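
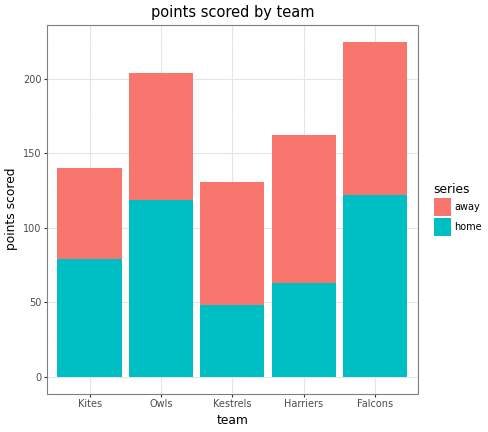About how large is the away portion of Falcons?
≈ 100

away top ≈ 220, bottom ≈ 120; segment ≈ 100.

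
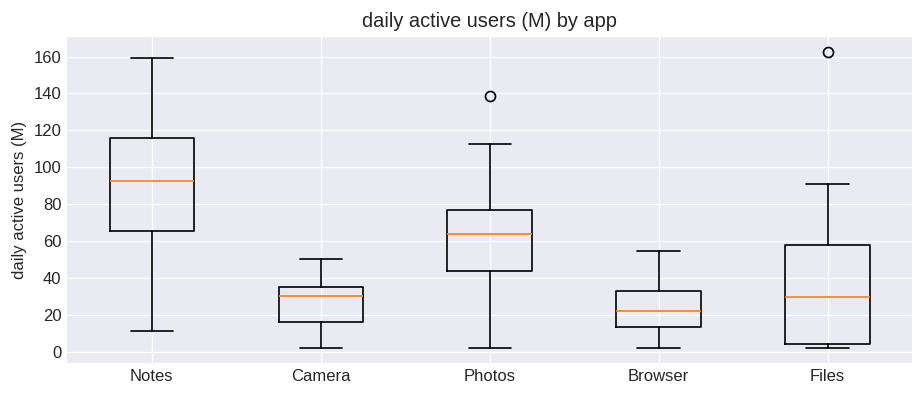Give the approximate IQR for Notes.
≈ 50

Q3 ≈ 120, Q1 ≈ 70; IQR ≈ 50.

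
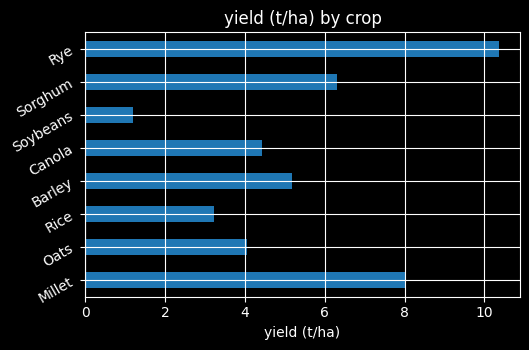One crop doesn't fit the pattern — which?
Rye ≈ 10; the rest sit between ≈ 1 and ≈ 8.

Rye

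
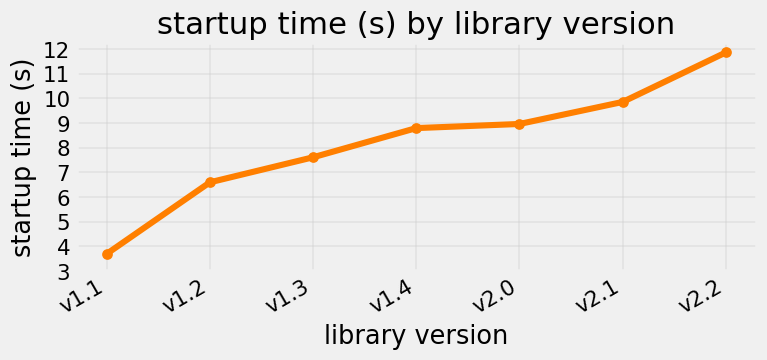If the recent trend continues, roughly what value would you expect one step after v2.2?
≈ 13.5

Last three: 9, 10, 12 → slope ≈ 1.5/step → next ≈ 13.5.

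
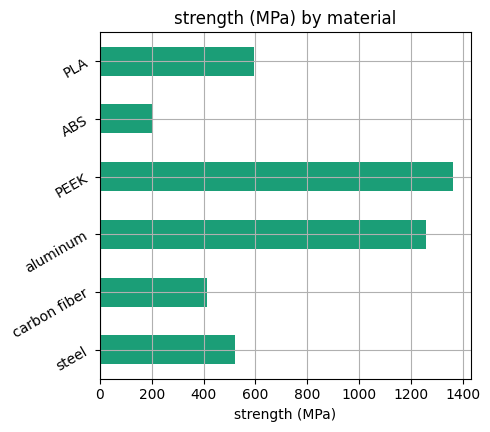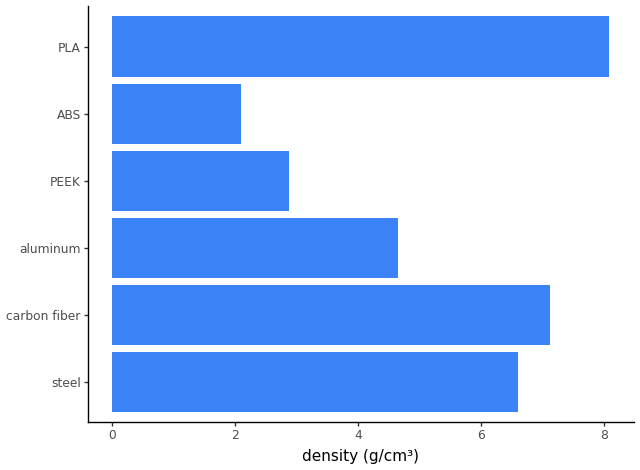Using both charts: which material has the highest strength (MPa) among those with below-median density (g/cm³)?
PEEK

Chart 2 median density (g/cm³) ≈ 6; below-median materials: aluminum, PEEK, ABS. Among those, PEEK has the highest strength (MPa) (≈ 1400).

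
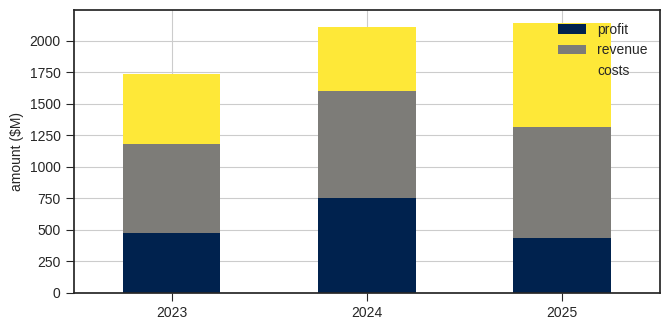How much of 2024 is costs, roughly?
costs top ≈ 2200, bottom ≈ 1600; segment ≈ 600.

≈ 600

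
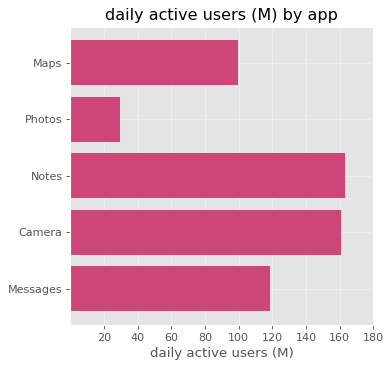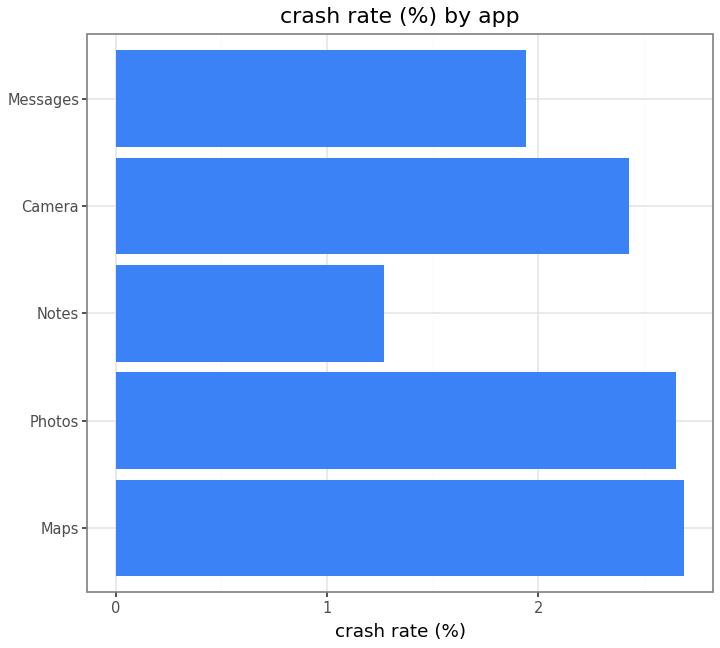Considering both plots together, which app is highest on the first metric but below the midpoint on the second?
Notes

Chart 2 median crash rate (%) ≈ 2.5; below-median apps: Notes, Messages. Among those, Notes has the highest daily active users (M) (≈ 160).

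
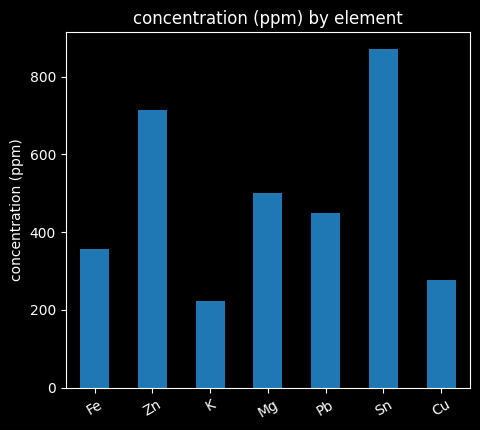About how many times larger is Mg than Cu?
Mg ≈ 500, Cu ≈ 300; 500/300 ≈ 1.67.

≈ 1.67×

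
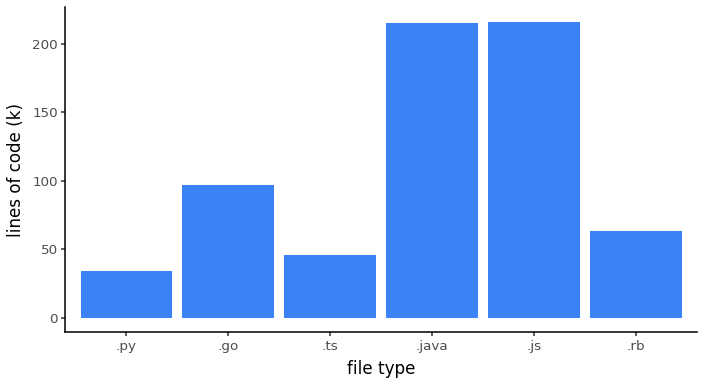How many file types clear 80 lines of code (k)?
3

Above 80: .go, .java, .js.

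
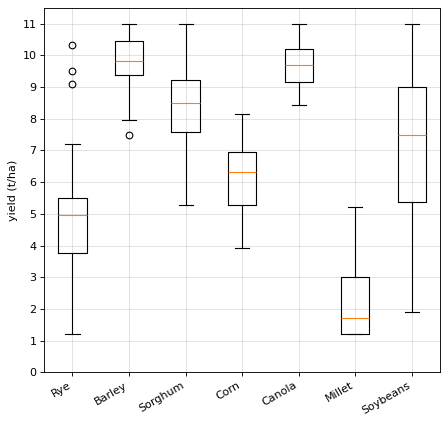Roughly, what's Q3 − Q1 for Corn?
≈ 2

Q3 ≈ 7, Q1 ≈ 5; IQR ≈ 2.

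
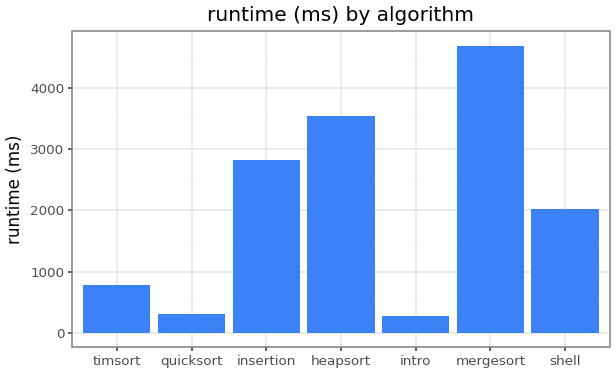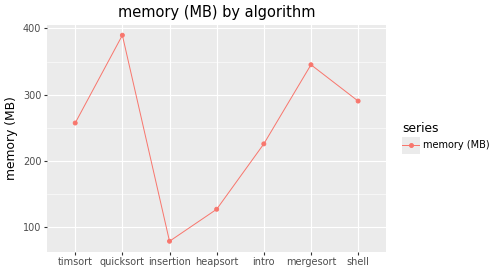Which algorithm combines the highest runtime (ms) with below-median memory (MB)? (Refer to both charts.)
heapsort

Chart 2 median memory (MB) ≈ 250; below-median algorithms: insertion, heapsort, intro. Among those, heapsort has the highest runtime (ms) (≈ 3500).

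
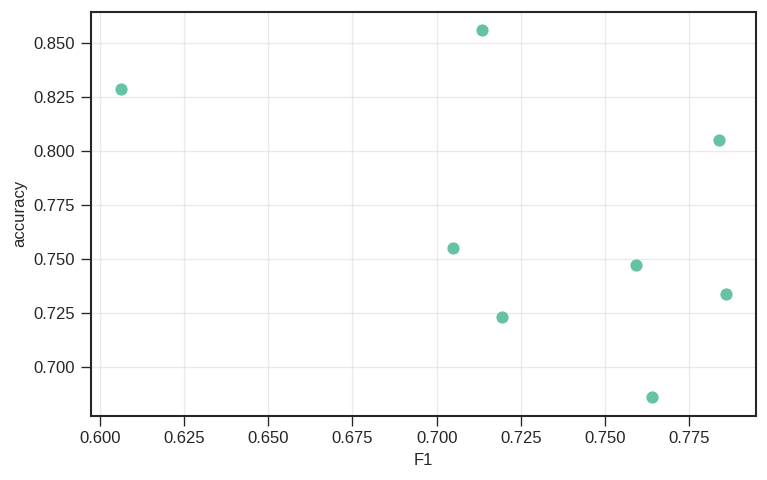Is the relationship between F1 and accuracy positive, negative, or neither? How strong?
Points are negatively correlated; moderate (|r| ≈ 0.5).

negative, moderate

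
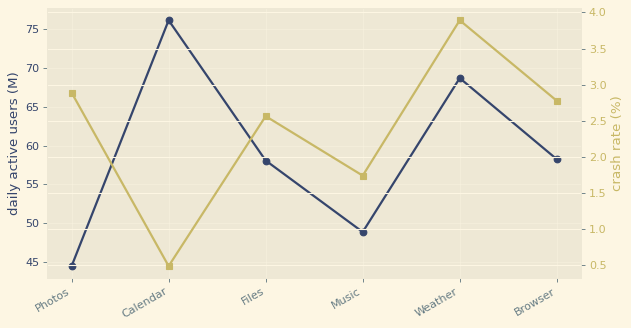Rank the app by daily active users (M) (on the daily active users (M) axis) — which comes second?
Top 3 (on the daily active users (M) axis): Calendar ≈ 75, Weather ≈ 70, Browser ≈ 60.

Weather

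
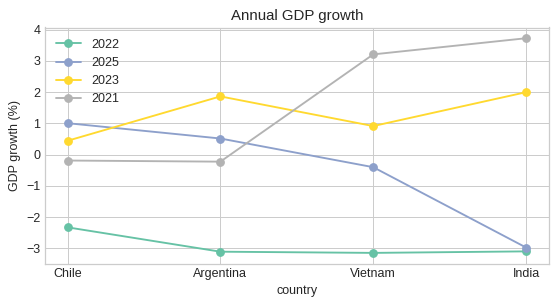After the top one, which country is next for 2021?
Top 3 for 2021: India ≈ 4, Vietnam ≈ 3, Chile ≈ 0.

Vietnam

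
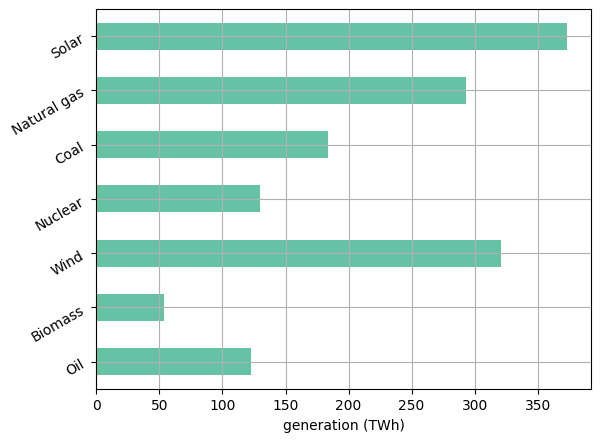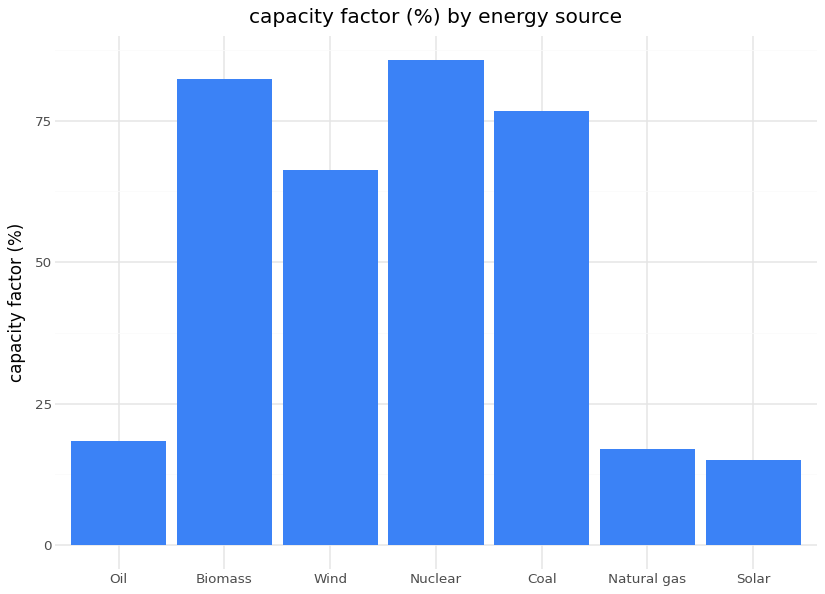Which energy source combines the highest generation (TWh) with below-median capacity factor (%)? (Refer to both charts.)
Solar

Chart 2 median capacity factor (%) ≈ 70; below-median energy sources: Oil, Natural gas, Solar. Among those, Solar has the highest generation (TWh) (≈ 350).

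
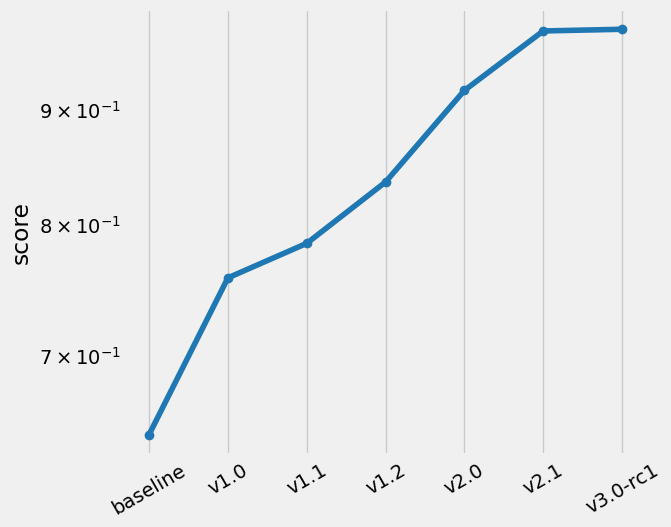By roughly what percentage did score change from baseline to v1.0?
baseline ≈ 0.65, v1.0 ≈ 0.75; (0.75 − 0.65) / 0.65 ≈ +15.4%.

≈ +15.4%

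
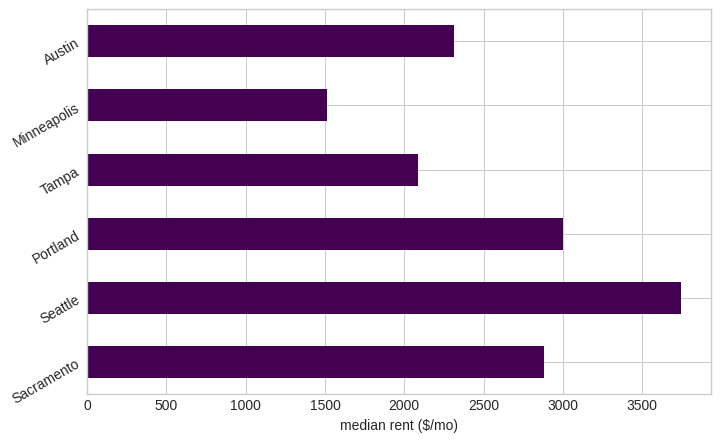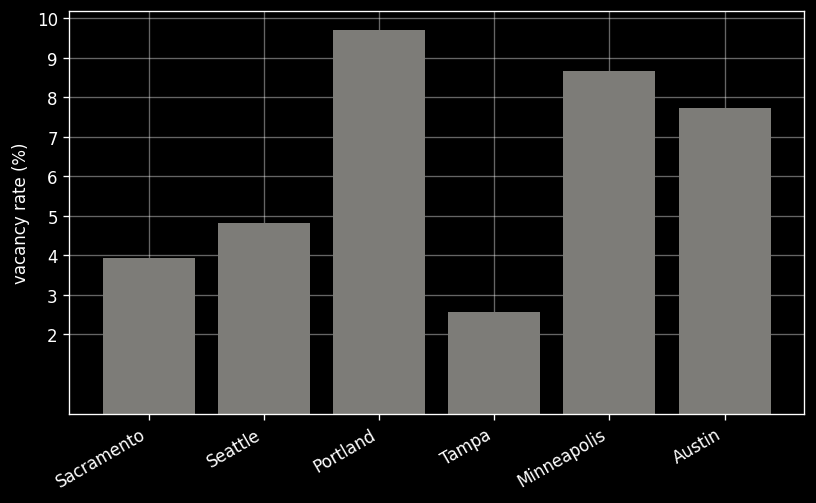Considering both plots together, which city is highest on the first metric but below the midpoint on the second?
Chart 2 median vacancy rate (%) ≈ 6; below-median cities: Sacramento, Seattle, Tampa. Among those, Seattle has the highest median rent ($/mo) (≈ 3500).

Seattle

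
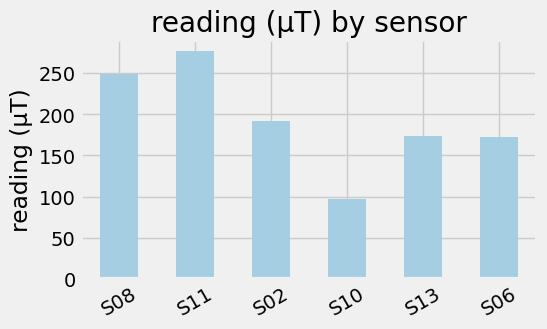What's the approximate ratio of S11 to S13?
≈ 1.57×

S11 ≈ 275, S13 ≈ 175; 275/175 ≈ 1.57.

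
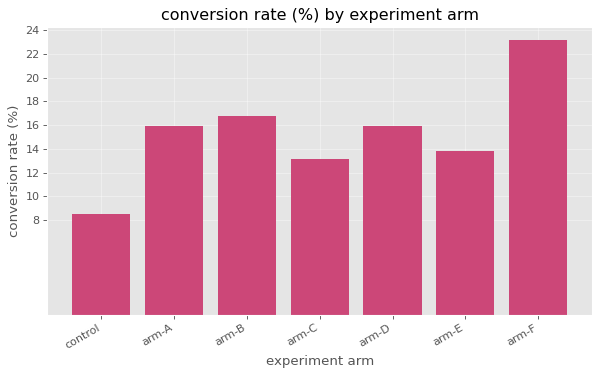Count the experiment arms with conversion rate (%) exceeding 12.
6

Above 12: arm-A, arm-B, arm-C, arm-D, arm-E, arm-F.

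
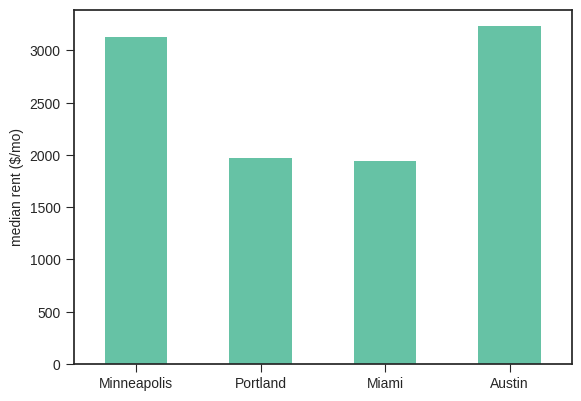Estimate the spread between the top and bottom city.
≈ 1000

Max Austin ≈ 3000, min Miami ≈ 2000; range ≈ 1000.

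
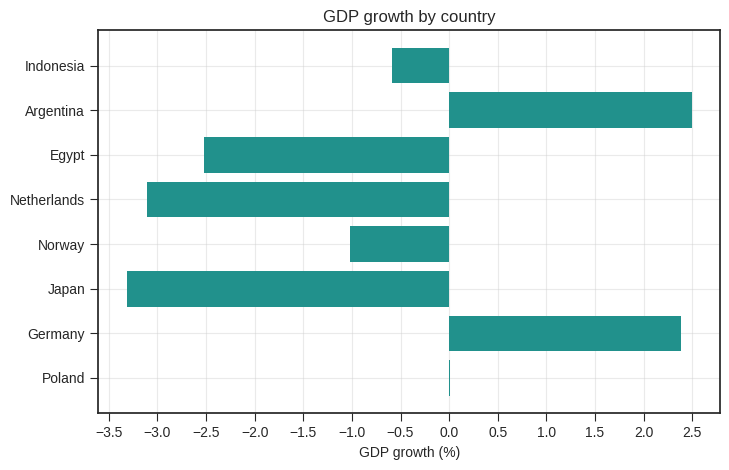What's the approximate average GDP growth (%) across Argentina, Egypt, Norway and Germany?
≈ 0.38

(2.5 + -2.5 + -1.0 + 2.5) / 4 ≈ 0.38.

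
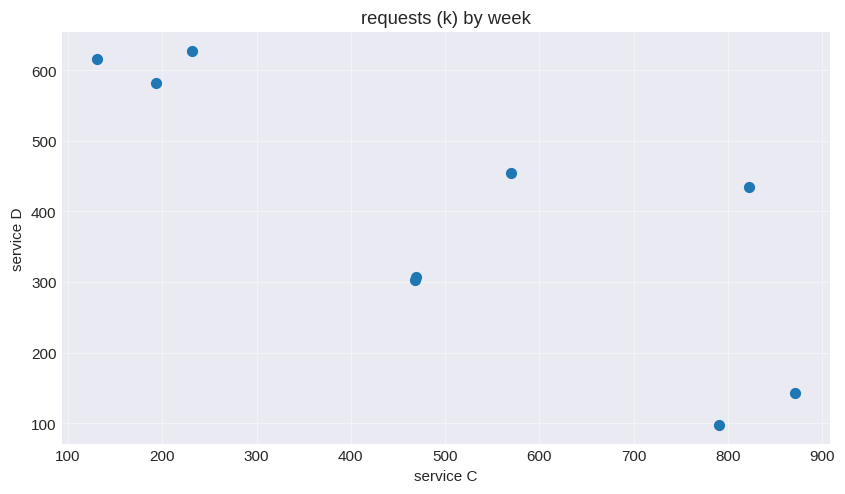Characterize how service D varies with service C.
negative, strong

Points are negatively correlated; strong (|r| ≈ 0.8).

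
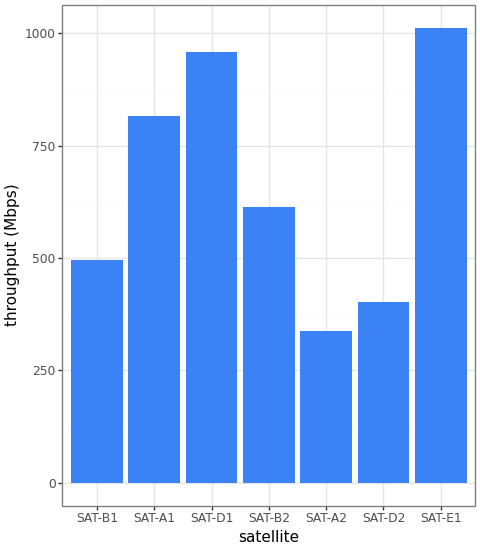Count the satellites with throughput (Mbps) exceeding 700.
3

Above 700: SAT-A1, SAT-D1, SAT-E1.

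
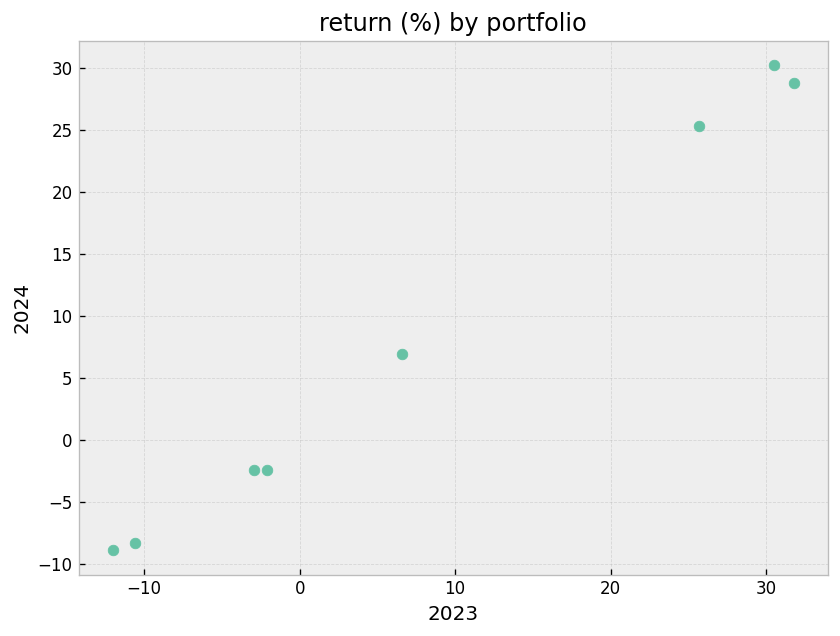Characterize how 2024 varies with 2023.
Points are positively correlated; strong (|r| ≈ 1.0).

positive, strong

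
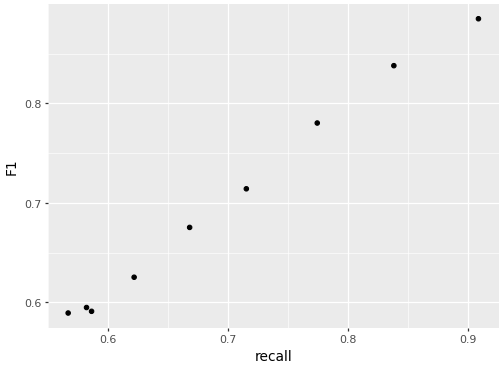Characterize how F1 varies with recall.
positive, strong

Points are positively correlated; strong (|r| ≈ 1.0).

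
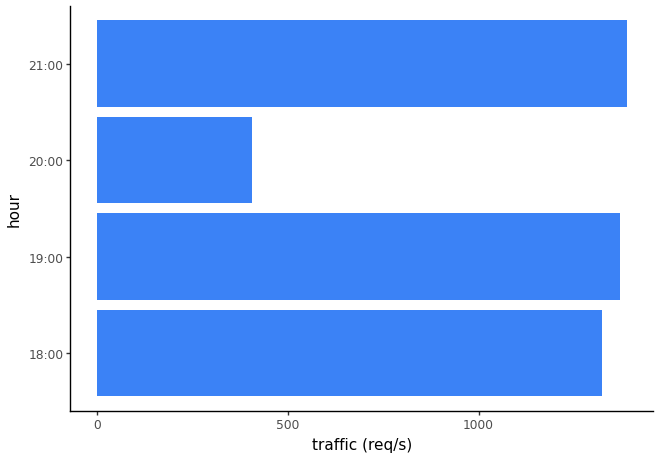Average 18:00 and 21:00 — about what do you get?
(1400 + 1400) / 2 ≈ 1400.

≈ 1400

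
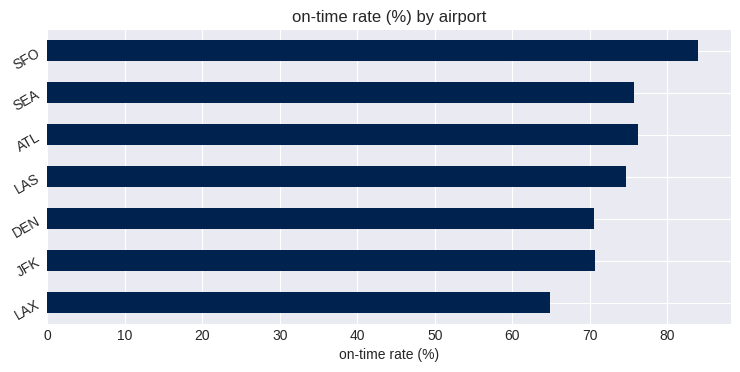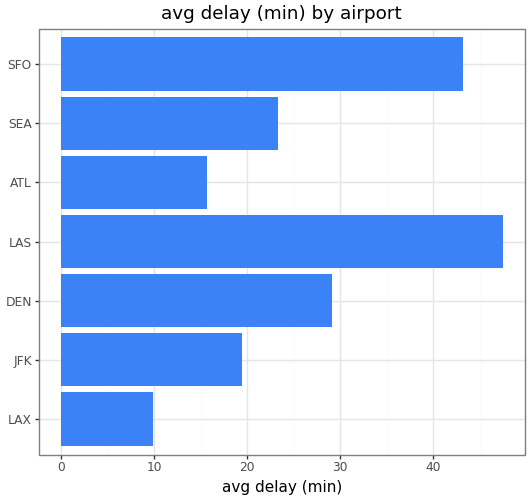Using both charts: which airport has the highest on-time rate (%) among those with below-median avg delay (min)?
Chart 2 median avg delay (min) ≈ 25; below-median airports: LAX, JFK, ATL. Among those, ATL has the highest on-time rate (%) (≈ 80).

ATL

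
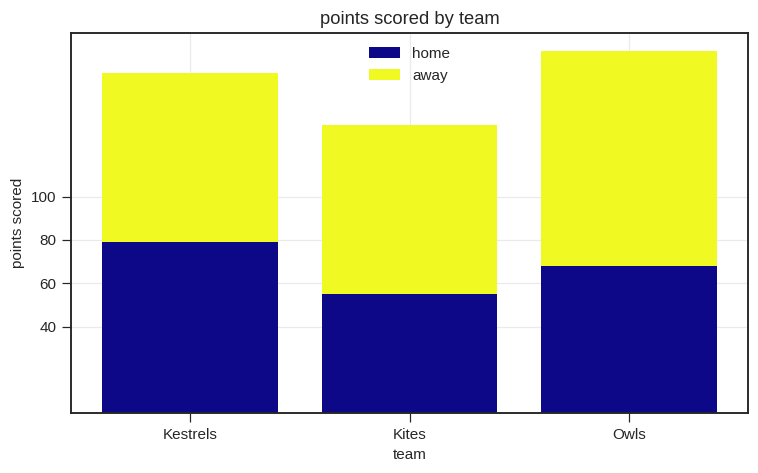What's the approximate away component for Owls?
away top ≈ 160, bottom ≈ 60; segment ≈ 100.

≈ 100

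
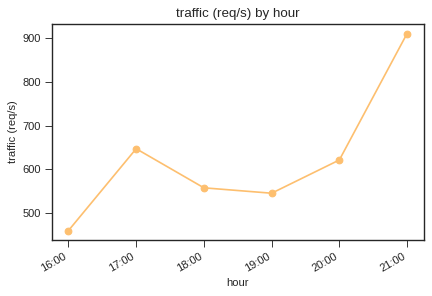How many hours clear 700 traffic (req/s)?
1

Above 700: 21:00.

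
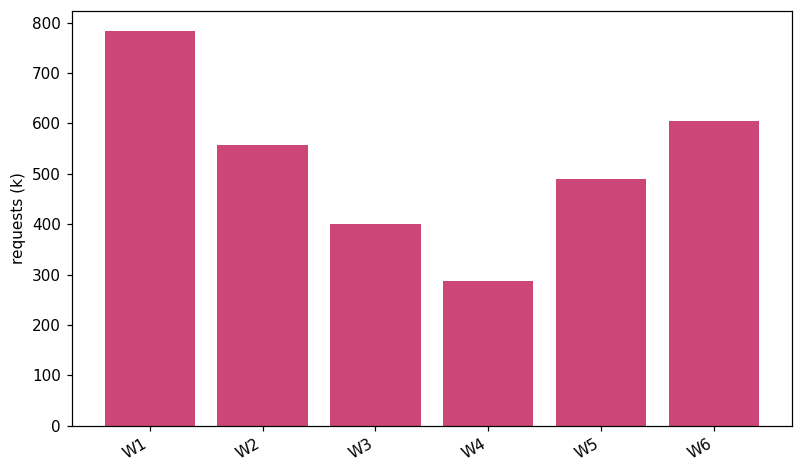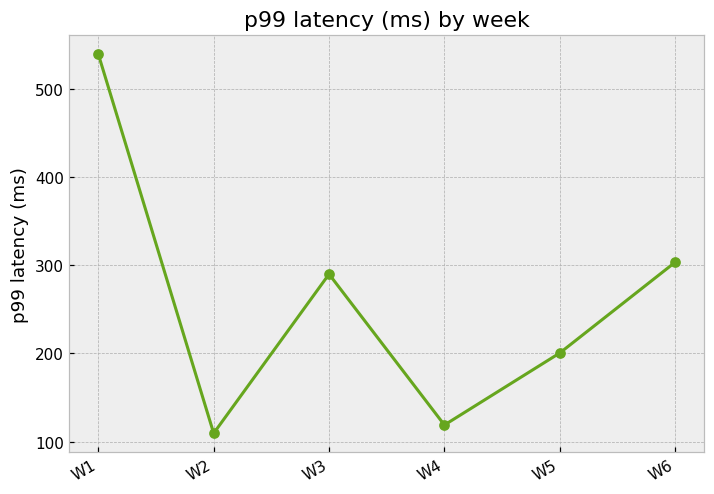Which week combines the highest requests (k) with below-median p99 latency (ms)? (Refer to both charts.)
Chart 2 median p99 latency (ms) ≈ 250; below-median weeks: W2, W4, W5. Among those, W2 has the highest requests (k) (≈ 600).

W2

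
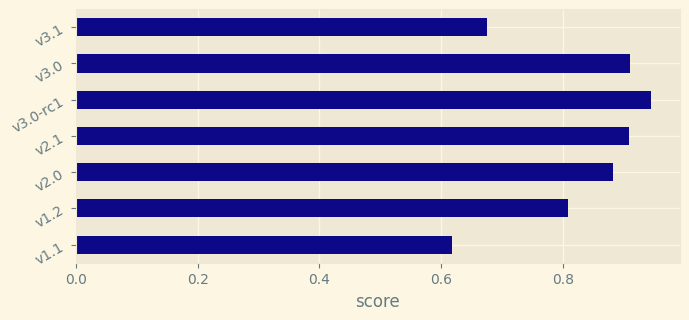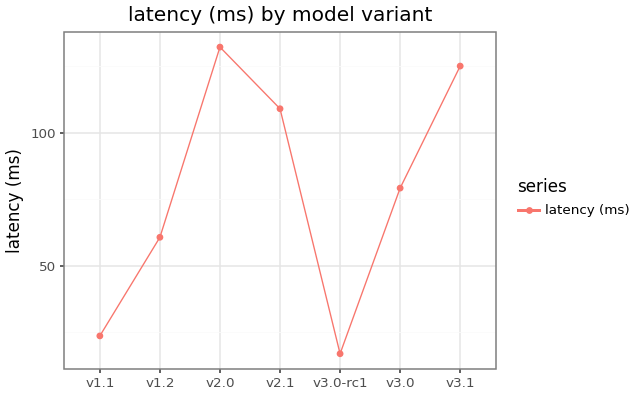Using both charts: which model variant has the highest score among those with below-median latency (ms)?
v3.0-rc1

Chart 2 median latency (ms) ≈ 80; below-median model variants: v1.1, v1.2, v3.0-rc1. Among those, v3.0-rc1 has the highest score (≈ 0.9).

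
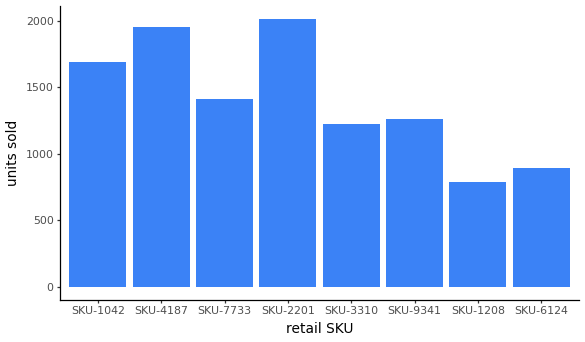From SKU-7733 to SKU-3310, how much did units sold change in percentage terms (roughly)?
SKU-7733 ≈ 1400, SKU-3310 ≈ 1200; (1200 − 1400) / 1400 ≈ -14.3%.

≈ -14.3%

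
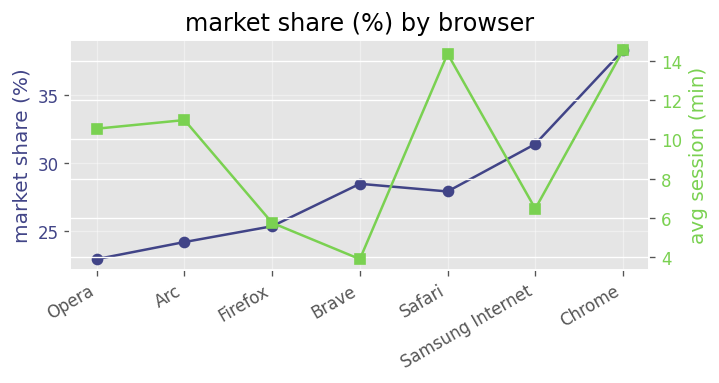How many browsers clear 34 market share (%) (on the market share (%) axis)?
1

Above 34: Chrome.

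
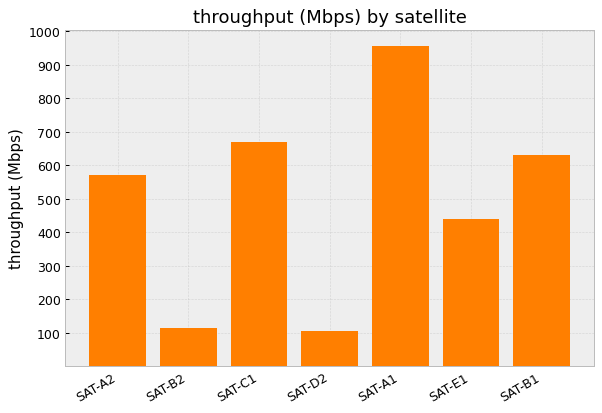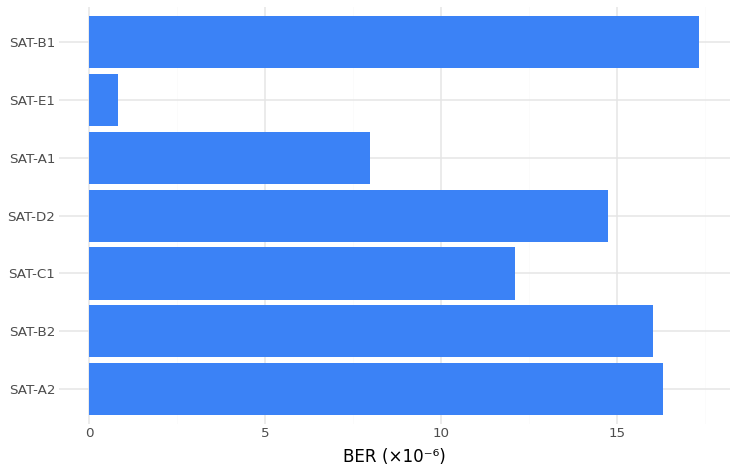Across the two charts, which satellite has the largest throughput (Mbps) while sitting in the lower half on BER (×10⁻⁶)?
Chart 2 median BER (×10⁻⁶) ≈ 14; below-median satellites: SAT-C1, SAT-A1, SAT-E1. Among those, SAT-A1 has the highest throughput (Mbps) (≈ 1000).

SAT-A1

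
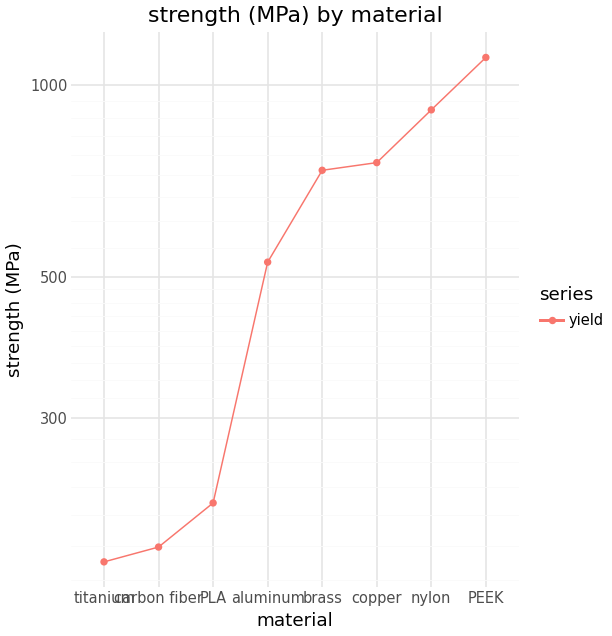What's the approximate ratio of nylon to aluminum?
nylon ≈ 900, aluminum ≈ 500; 900/500 ≈ 1.8.

≈ 1.8×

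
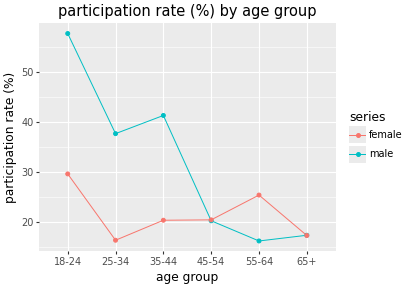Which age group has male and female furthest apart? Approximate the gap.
18-24, ≈ 30 %

18-24: male ≈ 60, female ≈ 30 → gap ≈ 30. Next-largest (25-34) is only ≈ 25.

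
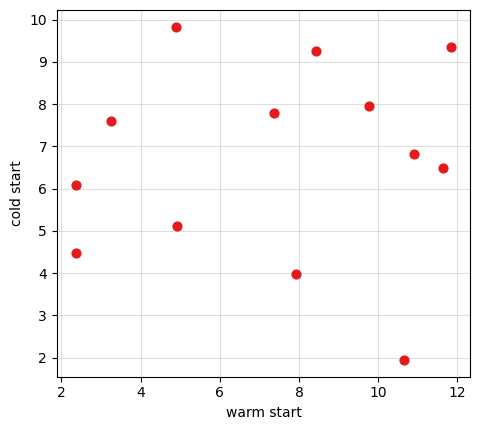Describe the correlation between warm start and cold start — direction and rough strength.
no clear correlation

Points are roughly uncorrelated; weak (|r| ≈ 0.1).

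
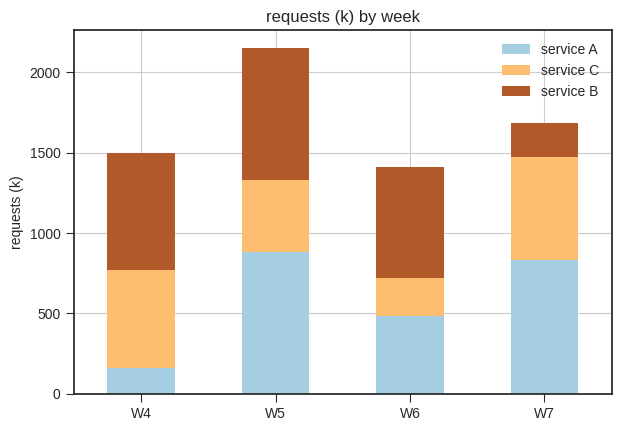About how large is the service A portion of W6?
≈ 400

service A top ≈ 400, bottom ≈ 0; segment ≈ 400.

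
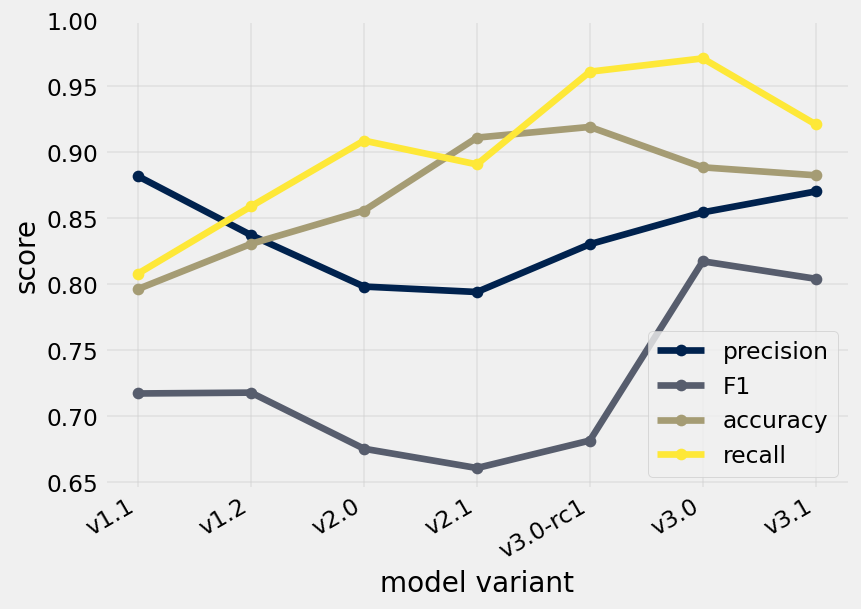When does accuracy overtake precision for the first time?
v2.0

v1.2: accuracy ≈ 0.85 vs precision ≈ 0.85 (not yet); v2.0: accuracy ≈ 0.85 vs precision ≈ 0.80 (first crossover).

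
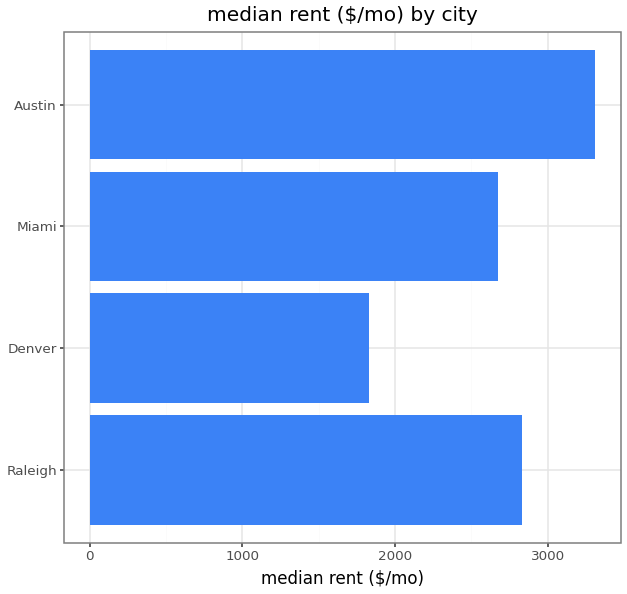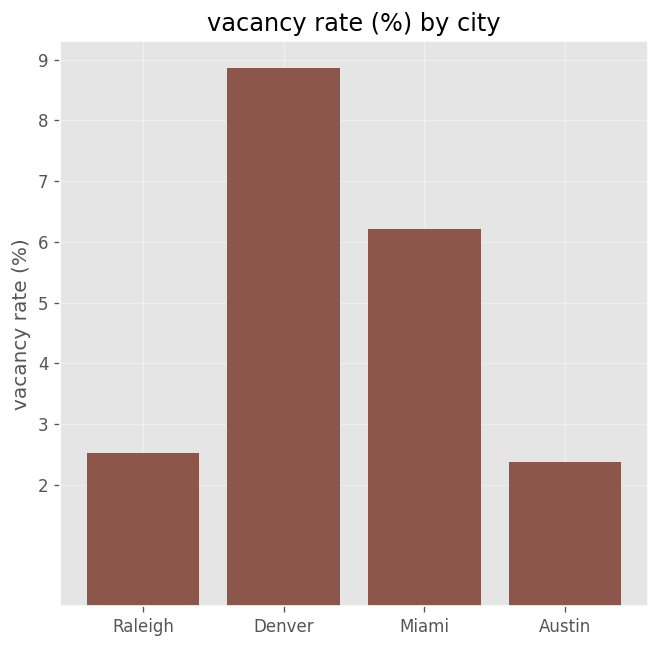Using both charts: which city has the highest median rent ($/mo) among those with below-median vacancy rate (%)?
Austin

Chart 2 median vacancy rate (%) ≈ 4; below-median cities: Raleigh, Austin. Among those, Austin has the highest median rent ($/mo) (≈ 3500).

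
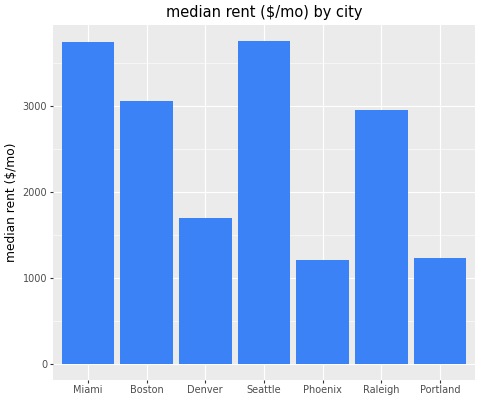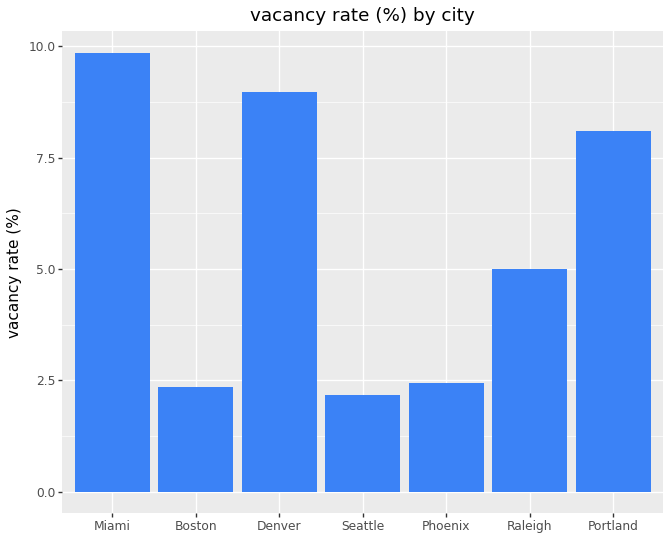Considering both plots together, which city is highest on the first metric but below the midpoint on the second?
Seattle

Chart 2 median vacancy rate (%) ≈ 5; below-median cities: Boston, Seattle, Phoenix. Among those, Seattle has the highest median rent ($/mo) (≈ 4000).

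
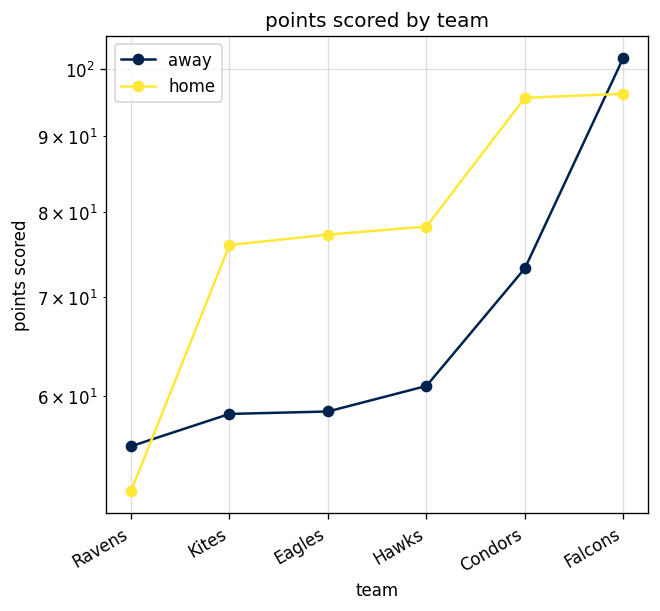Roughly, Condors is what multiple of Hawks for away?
≈ 1.25×

Condors ≈ 75, Hawks ≈ 60; 75/60 ≈ 1.25.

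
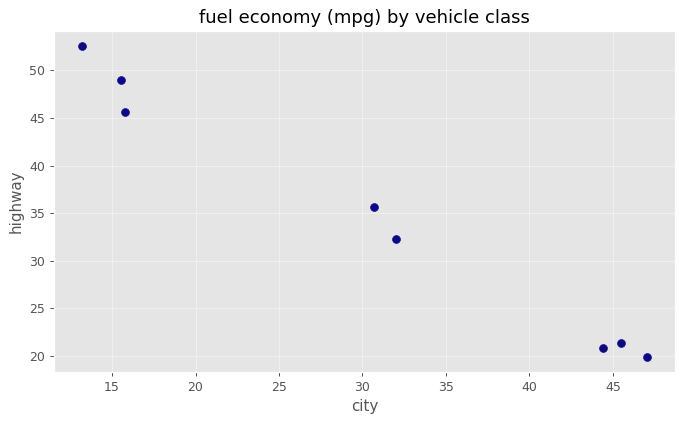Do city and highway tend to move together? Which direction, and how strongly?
negative, strong

Points are negatively correlated; strong (|r| ≈ 1.0).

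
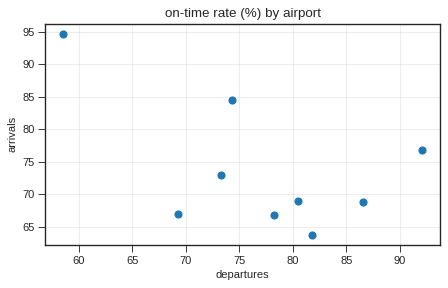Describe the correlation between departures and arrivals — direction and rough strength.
Points are negatively correlated; moderate (|r| ≈ 0.5).

negative, moderate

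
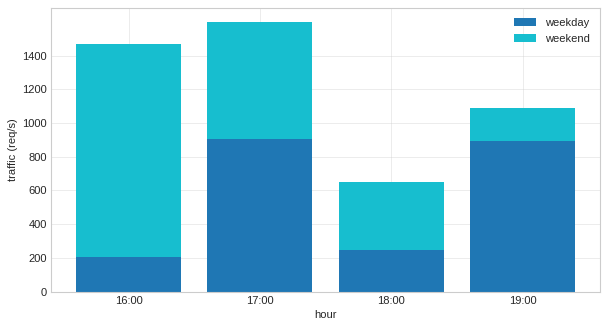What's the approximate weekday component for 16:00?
weekday top ≈ 200, bottom ≈ 0; segment ≈ 200.

≈ 200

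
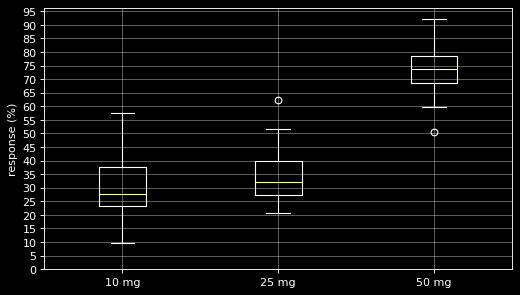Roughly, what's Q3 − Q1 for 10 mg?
Q3 ≈ 40, Q1 ≈ 25; IQR ≈ 15.

≈ 15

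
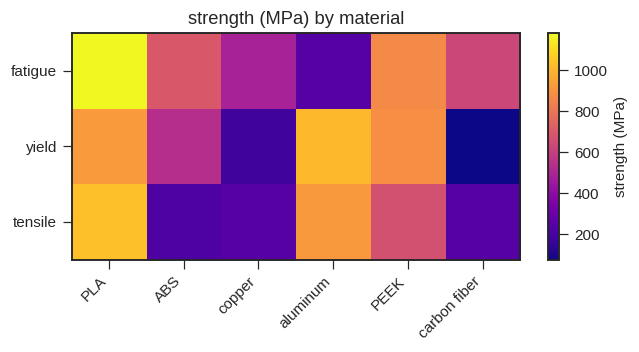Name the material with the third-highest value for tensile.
Top 4 for tensile: PLA ≈ 1000, aluminum ≈ 900, PEEK ≈ 700, copper ≈ 200.

PEEK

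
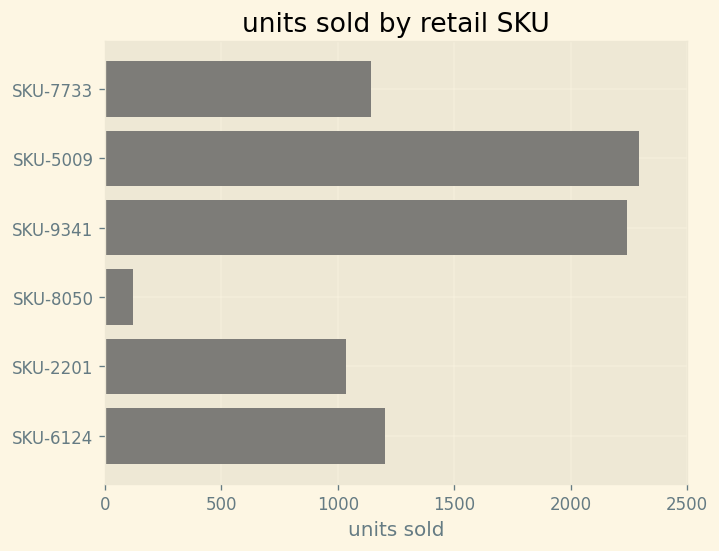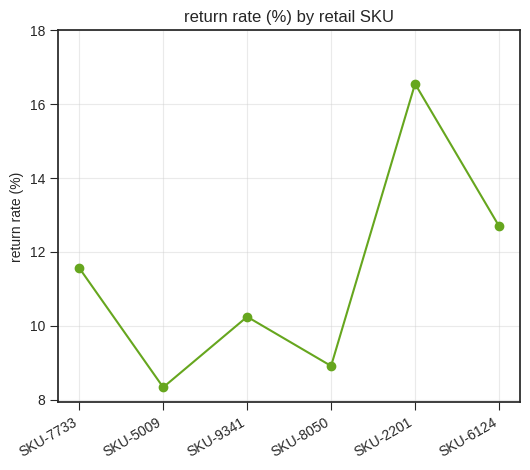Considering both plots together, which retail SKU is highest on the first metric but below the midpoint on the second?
SKU-5009

Chart 2 median return rate (%) ≈ 10; below-median retail SKUs: SKU-5009, SKU-9341, SKU-8050. Among those, SKU-5009 has the highest units sold (≈ 2500).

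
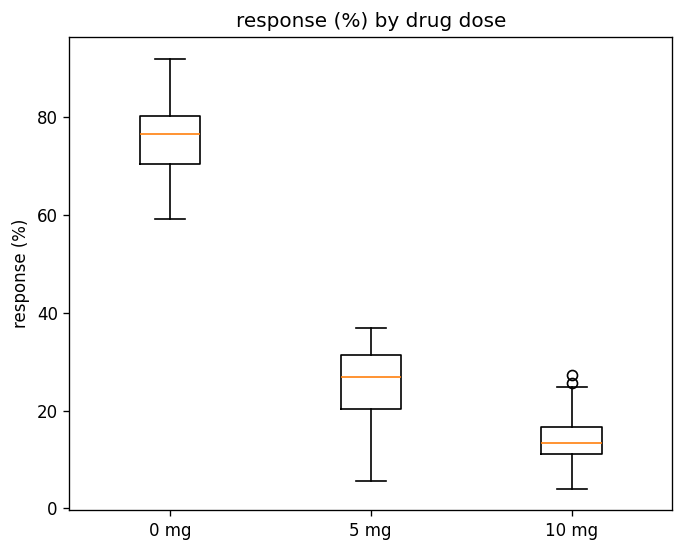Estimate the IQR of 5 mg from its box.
≈ 10

Q3 ≈ 30, Q1 ≈ 20; IQR ≈ 10.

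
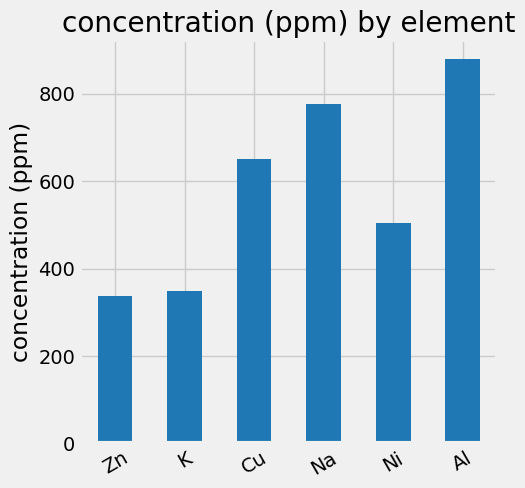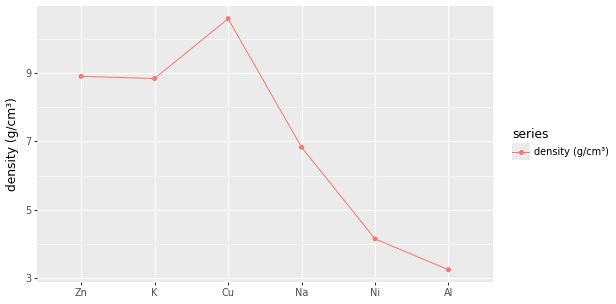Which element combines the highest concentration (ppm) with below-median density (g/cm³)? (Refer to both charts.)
Chart 2 median density (g/cm³) ≈ 8; below-median elements: Na, Ni, Al. Among those, Al has the highest concentration (ppm) (≈ 900).

Al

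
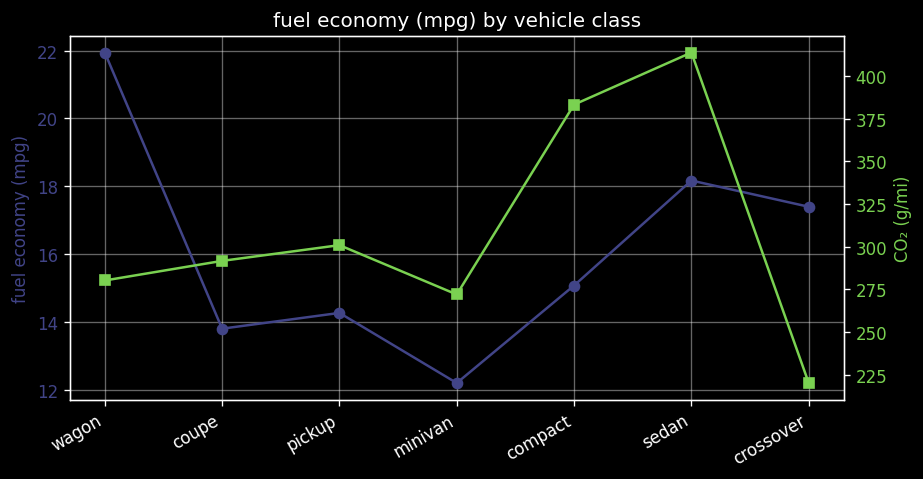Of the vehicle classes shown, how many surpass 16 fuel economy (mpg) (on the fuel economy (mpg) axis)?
Above 16: wagon, sedan, crossover.

3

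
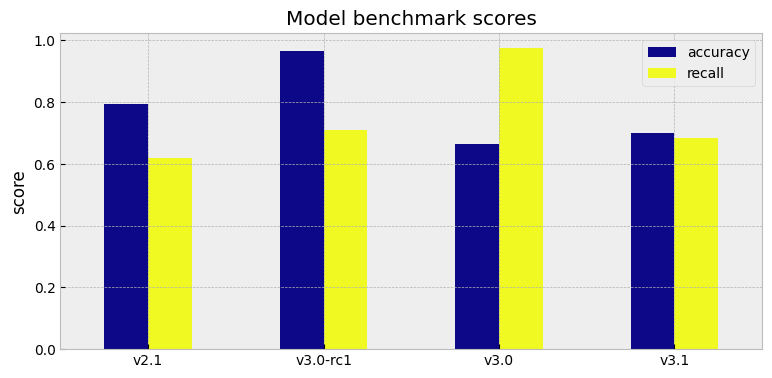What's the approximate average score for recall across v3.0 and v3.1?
≈ 0.85

(1.0 + 0.7) / 2 ≈ 0.85.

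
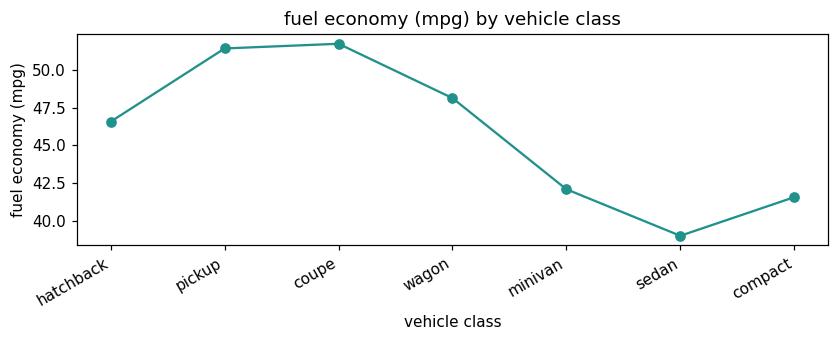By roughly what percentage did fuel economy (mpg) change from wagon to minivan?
≈ -12.5%

wagon ≈ 48, minivan ≈ 42; (42 − 48) / 48 ≈ -12.5%.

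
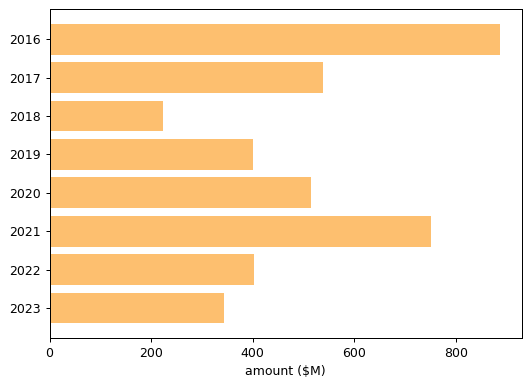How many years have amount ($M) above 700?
2

Above 700: 2016, 2021.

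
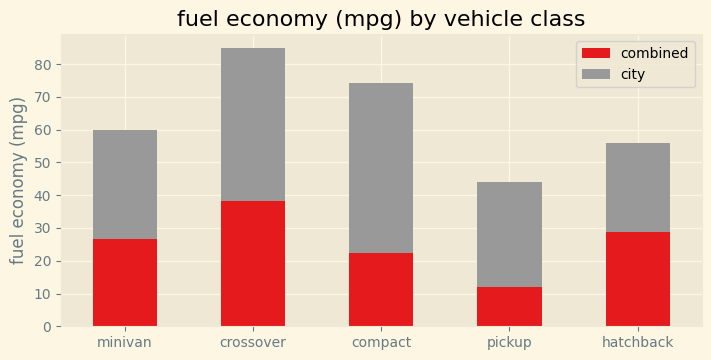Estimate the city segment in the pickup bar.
≈ 30

city top ≈ 40, bottom ≈ 10; segment ≈ 30.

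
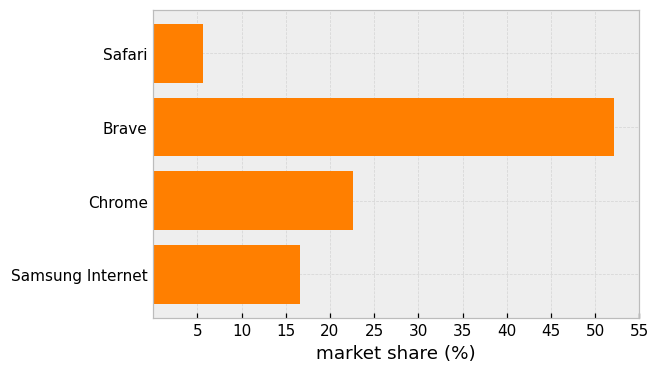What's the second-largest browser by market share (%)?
Top 3: Brave ≈ 50, Chrome ≈ 25, Samsung Internet ≈ 15.

Chrome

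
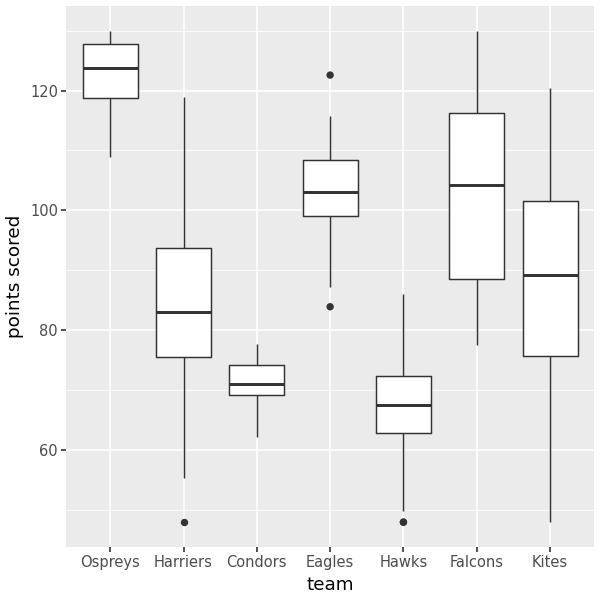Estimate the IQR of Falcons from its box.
Q3 ≈ 115, Q1 ≈ 90; IQR ≈ 25.

≈ 25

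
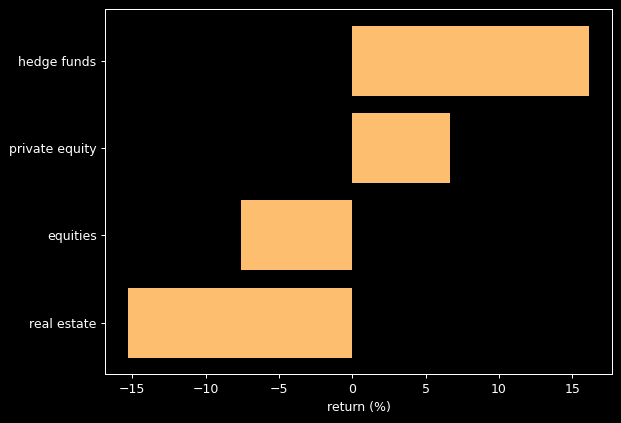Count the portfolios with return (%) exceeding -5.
2

Above -5: hedge funds, private equity.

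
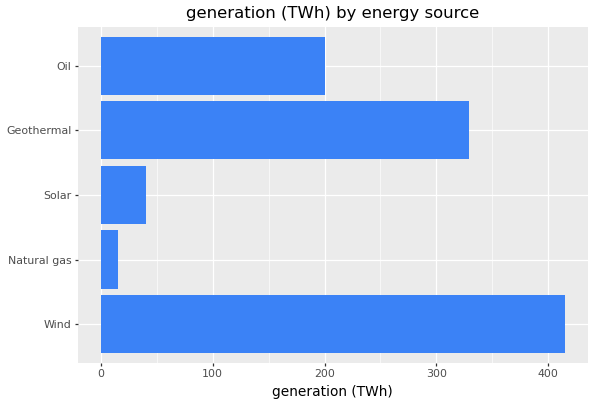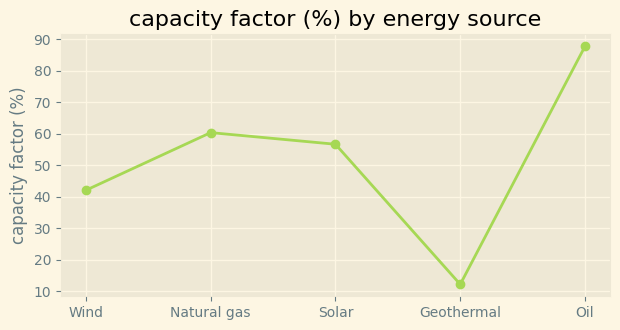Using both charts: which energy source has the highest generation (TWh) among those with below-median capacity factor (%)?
Chart 2 median capacity factor (%) ≈ 60; below-median energy sources: Wind, Geothermal. Among those, Wind has the highest generation (TWh) (≈ 400).

Wind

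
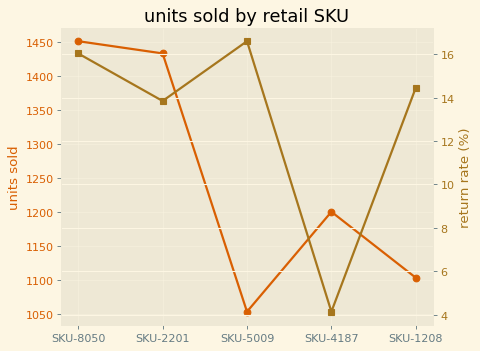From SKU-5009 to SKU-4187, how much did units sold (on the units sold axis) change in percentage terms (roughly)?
SKU-5009 ≈ 1050, SKU-4187 ≈ 1200; (1200 − 1050) / 1050 ≈ +14.3%.

≈ +14.3%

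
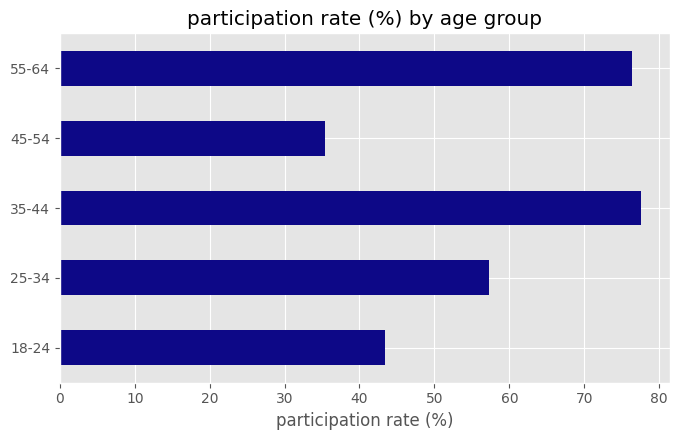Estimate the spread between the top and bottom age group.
Max 35-44 ≈ 80, min 45-54 ≈ 40; range ≈ 40.

≈ 40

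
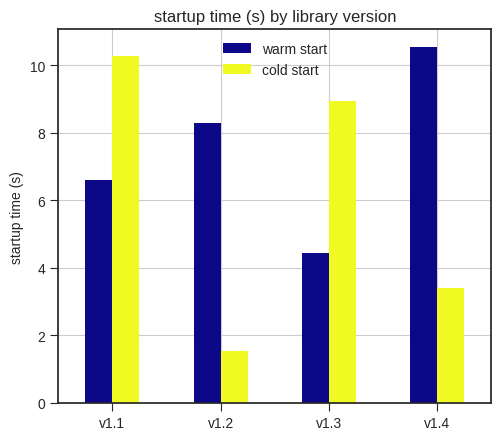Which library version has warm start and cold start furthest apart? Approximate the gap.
v1.4: warm start ≈ 11, cold start ≈ 3 → gap ≈ 8. Next-largest (v1.2) is only ≈ 6.

v1.4, ≈ 8 s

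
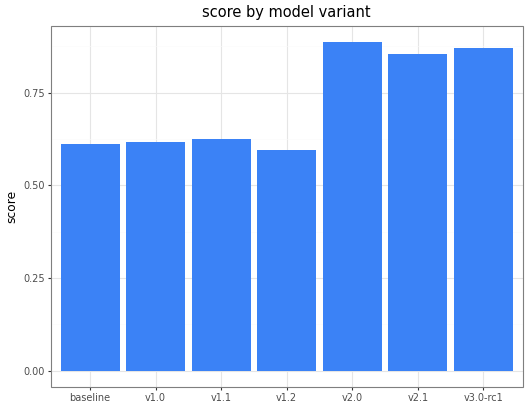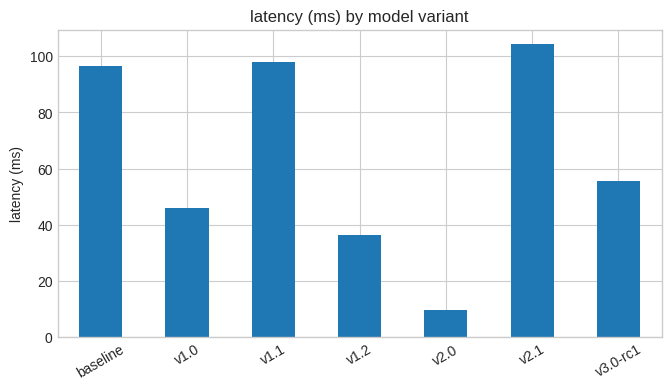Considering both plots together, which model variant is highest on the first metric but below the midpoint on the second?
Chart 2 median latency (ms) ≈ 60; below-median model variants: v1.0, v1.2, v2.0. Among those, v2.0 has the highest score (≈ 0.9).

v2.0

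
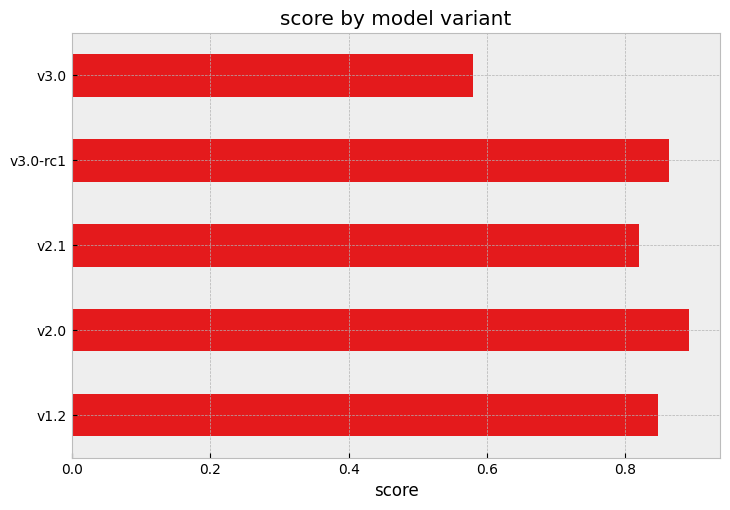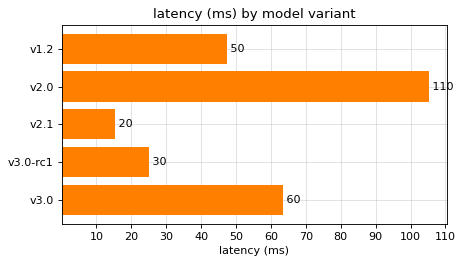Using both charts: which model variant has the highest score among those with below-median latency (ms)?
Chart 2 median latency (ms) ≈ 50; below-median model variants: v2.1, v3.0-rc1. Among those, v3.0-rc1 has the highest score (≈ 0.9).

v3.0-rc1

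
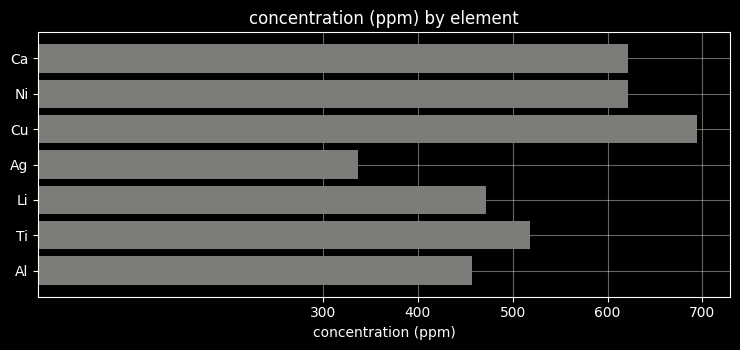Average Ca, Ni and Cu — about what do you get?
≈ 633

(600 + 600 + 700) / 3 ≈ 633.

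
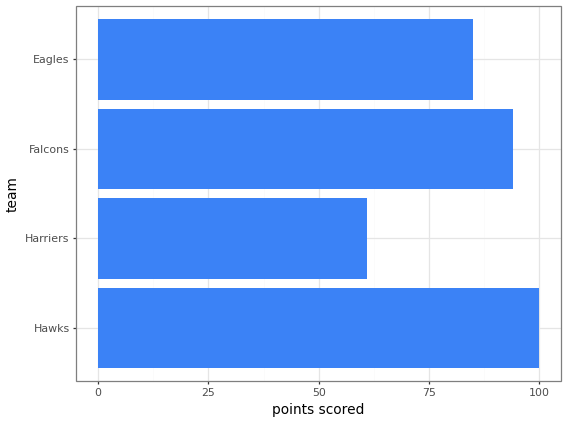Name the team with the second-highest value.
Top 3: Hawks ≈ 100, Falcons ≈ 90, Eagles ≈ 80.

Falcons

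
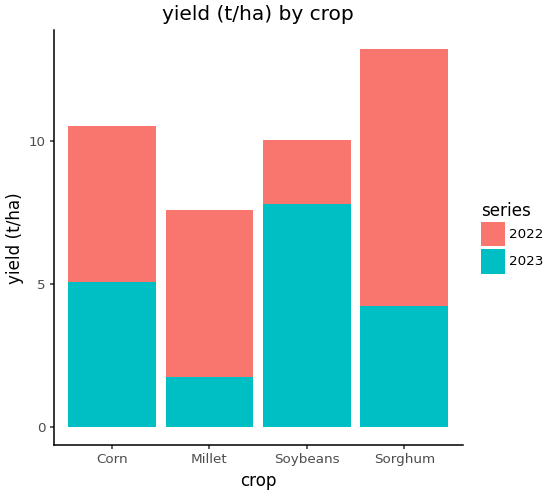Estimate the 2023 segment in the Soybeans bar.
≈ 8

2023 top ≈ 8, bottom ≈ 0; segment ≈ 8.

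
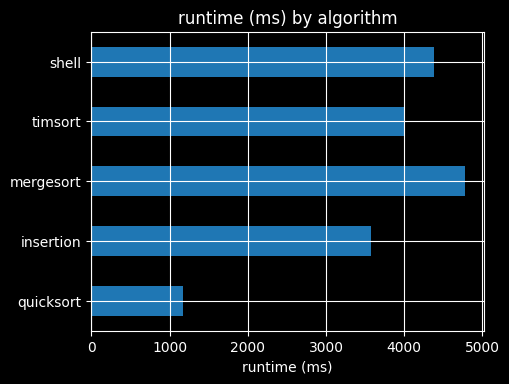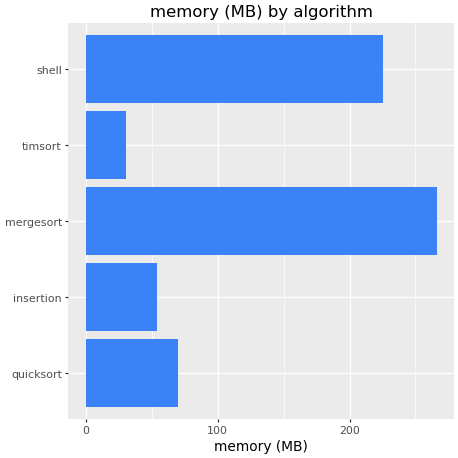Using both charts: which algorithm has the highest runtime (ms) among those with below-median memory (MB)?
timsort

Chart 2 median memory (MB) ≈ 75; below-median algorithms: insertion, timsort. Among those, timsort has the highest runtime (ms) (≈ 4000).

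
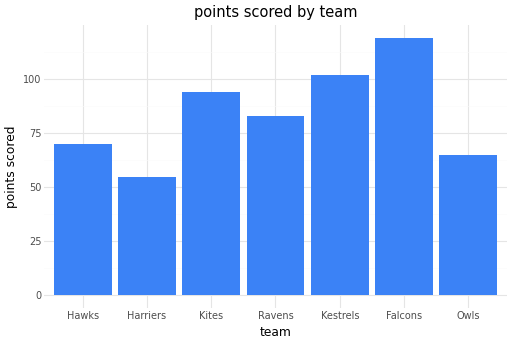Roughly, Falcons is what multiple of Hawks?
Falcons ≈ 120, Hawks ≈ 70; 120/70 ≈ 1.71.

≈ 1.71×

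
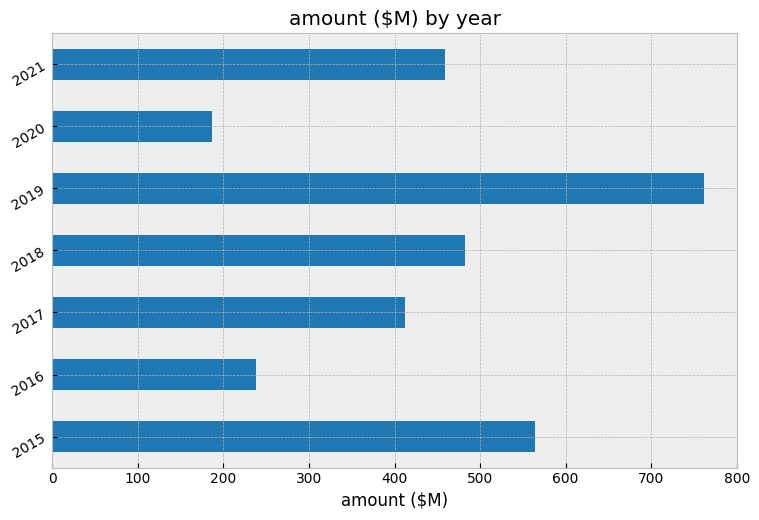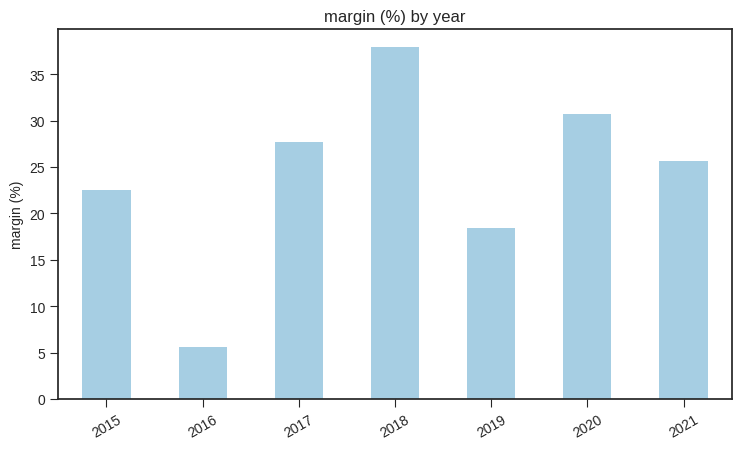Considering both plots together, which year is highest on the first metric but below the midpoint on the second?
Chart 2 median margin (%) ≈ 25; below-median years: 2015, 2016, 2019. Among those, 2019 has the highest amount ($M) (≈ 800).

2019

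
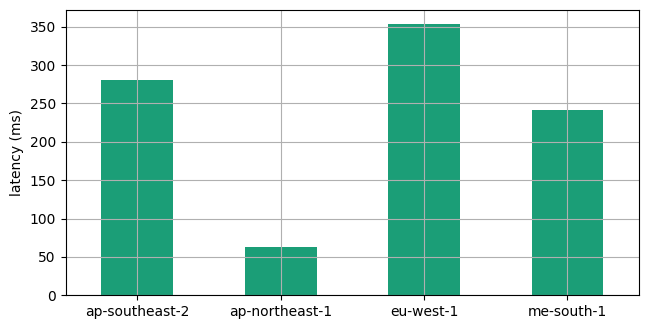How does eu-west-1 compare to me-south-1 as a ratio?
≈ 1.4×

eu-west-1 ≈ 350, me-south-1 ≈ 250; 350/250 ≈ 1.4.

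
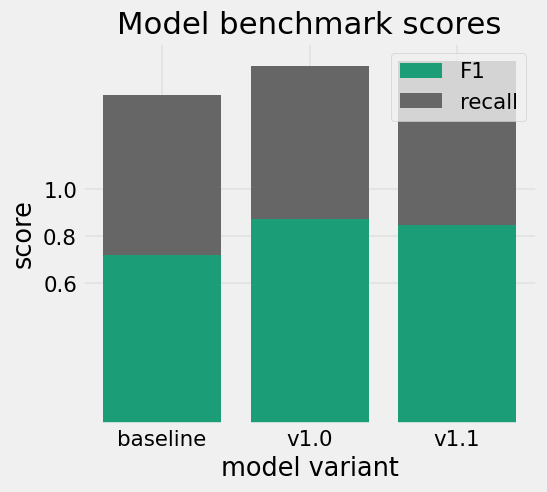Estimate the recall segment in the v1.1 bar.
recall top ≈ 1.6, bottom ≈ 0.8; segment ≈ 0.8.

≈ 0.8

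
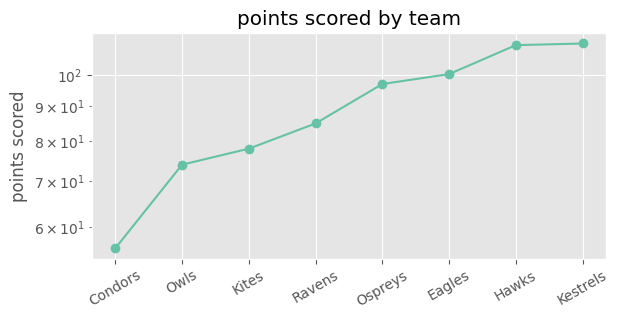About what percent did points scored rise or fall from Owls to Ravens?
Owls ≈ 75, Ravens ≈ 85; (85 − 75) / 75 ≈ +13.3%.

≈ +13.3%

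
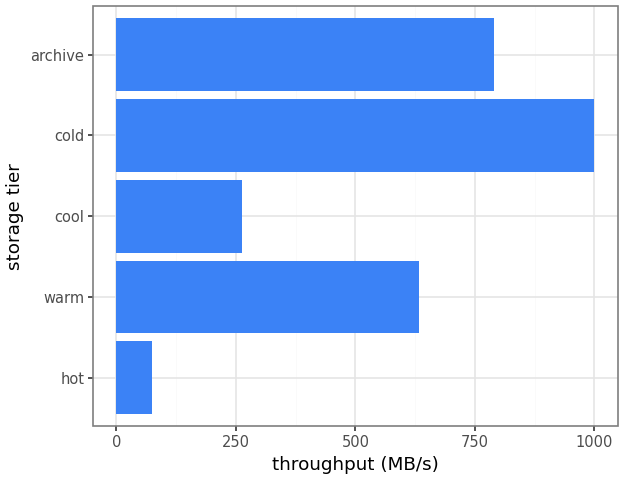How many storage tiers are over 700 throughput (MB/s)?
2

Above 700: cold, archive.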